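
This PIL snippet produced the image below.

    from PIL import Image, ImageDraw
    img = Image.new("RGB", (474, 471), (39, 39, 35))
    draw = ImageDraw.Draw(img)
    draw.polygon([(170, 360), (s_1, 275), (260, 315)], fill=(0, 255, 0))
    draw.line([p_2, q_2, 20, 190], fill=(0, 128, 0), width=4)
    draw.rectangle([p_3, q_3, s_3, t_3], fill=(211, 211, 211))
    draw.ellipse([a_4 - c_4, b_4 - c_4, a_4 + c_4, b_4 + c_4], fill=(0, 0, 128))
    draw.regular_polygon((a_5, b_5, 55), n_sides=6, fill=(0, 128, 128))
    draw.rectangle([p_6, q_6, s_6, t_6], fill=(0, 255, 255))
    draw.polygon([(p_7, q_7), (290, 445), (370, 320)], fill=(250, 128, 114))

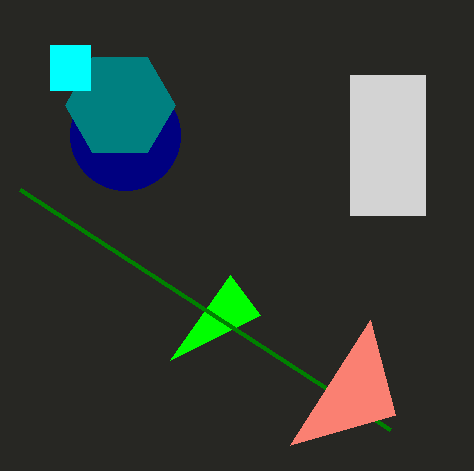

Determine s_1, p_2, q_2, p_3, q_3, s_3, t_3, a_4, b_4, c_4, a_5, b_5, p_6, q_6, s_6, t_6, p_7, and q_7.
s_1 = 230, p_2 = 390, q_2 = 430, p_3 = 350, q_3 = 75, s_3 = 425, t_3 = 215, a_4 = 125, b_4 = 135, c_4 = 55, a_5 = 120, b_5 = 105, p_6 = 50, q_6 = 45, s_6 = 90, t_6 = 90, p_7 = 395, q_7 = 415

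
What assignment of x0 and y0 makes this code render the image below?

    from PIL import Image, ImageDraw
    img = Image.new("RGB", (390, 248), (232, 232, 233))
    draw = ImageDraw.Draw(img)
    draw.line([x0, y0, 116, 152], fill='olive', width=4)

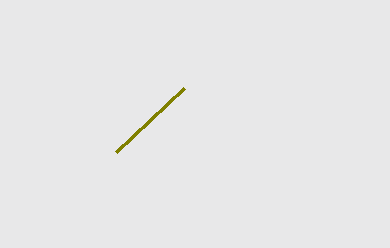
x0 = 184
y0 = 88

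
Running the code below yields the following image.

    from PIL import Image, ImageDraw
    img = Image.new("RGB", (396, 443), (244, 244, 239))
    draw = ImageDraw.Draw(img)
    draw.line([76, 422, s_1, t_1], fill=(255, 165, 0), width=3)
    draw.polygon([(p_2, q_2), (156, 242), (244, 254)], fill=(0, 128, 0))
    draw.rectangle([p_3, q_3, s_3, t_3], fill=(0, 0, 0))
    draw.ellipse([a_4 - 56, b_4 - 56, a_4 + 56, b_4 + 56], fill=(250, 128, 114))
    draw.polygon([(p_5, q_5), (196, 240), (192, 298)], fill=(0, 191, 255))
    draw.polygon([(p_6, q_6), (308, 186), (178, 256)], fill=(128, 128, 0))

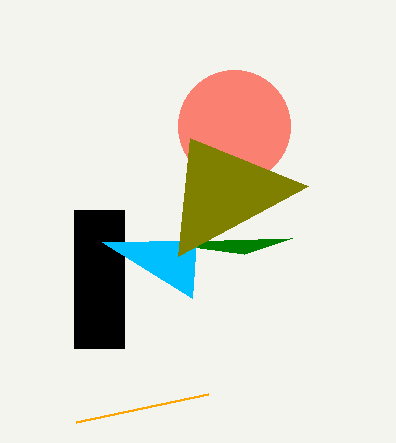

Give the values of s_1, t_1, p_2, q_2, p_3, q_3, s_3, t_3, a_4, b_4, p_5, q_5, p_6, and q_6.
s_1 = 208
t_1 = 394
p_2 = 292
q_2 = 238
p_3 = 74
q_3 = 210
s_3 = 124
t_3 = 348
a_4 = 234
b_4 = 126
p_5 = 102
q_5 = 242
p_6 = 190
q_6 = 138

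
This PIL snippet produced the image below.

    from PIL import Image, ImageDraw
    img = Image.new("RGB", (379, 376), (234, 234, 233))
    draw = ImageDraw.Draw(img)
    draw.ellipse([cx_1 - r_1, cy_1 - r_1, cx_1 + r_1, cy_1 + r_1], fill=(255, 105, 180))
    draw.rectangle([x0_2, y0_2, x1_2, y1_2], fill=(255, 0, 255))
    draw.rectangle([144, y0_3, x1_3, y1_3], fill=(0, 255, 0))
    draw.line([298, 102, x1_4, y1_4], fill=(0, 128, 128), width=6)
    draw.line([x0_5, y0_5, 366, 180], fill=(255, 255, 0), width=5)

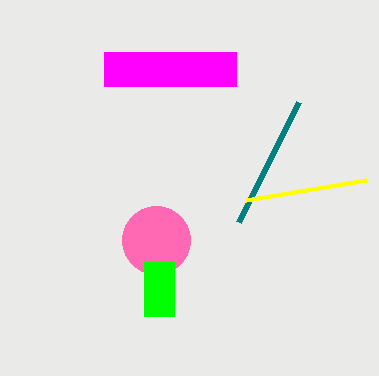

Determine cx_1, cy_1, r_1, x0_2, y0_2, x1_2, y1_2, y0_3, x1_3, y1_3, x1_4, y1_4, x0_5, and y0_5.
cx_1 = 156; cy_1 = 240; r_1 = 34; x0_2 = 104; y0_2 = 52; x1_2 = 236; y1_2 = 86; y0_3 = 262; x1_3 = 174; y1_3 = 316; x1_4 = 238; y1_4 = 222; x0_5 = 246; y0_5 = 200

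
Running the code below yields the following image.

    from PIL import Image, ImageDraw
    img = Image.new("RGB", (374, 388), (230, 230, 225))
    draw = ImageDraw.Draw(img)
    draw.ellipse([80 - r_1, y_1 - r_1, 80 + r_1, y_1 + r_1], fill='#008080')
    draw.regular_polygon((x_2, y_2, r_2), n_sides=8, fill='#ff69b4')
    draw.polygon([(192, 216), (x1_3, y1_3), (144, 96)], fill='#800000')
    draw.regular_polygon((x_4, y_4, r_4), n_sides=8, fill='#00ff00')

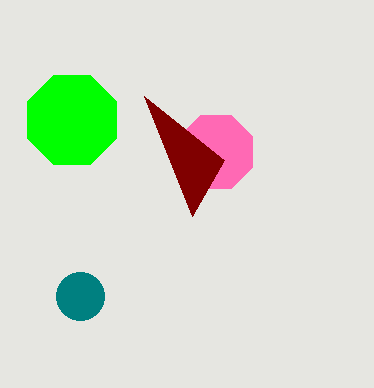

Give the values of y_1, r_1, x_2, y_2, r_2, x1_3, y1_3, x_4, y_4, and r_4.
y_1 = 296
r_1 = 24
x_2 = 216
y_2 = 152
r_2 = 40
x1_3 = 224
y1_3 = 160
x_4 = 72
y_4 = 120
r_4 = 48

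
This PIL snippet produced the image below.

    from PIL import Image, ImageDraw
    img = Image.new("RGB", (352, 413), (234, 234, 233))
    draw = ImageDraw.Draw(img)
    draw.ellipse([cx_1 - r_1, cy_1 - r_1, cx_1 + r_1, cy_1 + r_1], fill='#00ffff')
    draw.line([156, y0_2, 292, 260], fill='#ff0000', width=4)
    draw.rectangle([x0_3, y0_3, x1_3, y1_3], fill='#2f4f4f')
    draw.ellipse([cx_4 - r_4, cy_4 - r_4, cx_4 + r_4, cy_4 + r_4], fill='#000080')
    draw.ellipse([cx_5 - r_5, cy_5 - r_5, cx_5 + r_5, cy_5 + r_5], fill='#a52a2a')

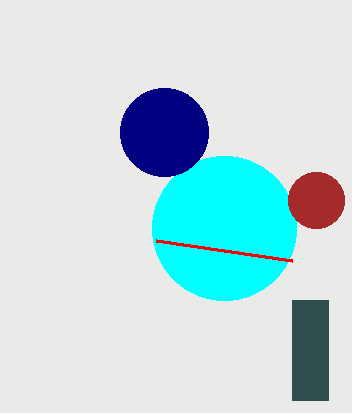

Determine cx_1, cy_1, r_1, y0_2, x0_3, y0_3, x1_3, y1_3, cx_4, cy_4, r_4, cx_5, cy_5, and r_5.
cx_1 = 224
cy_1 = 228
r_1 = 72
y0_2 = 240
x0_3 = 292
y0_3 = 300
x1_3 = 328
y1_3 = 400
cx_4 = 164
cy_4 = 132
r_4 = 44
cx_5 = 316
cy_5 = 200
r_5 = 28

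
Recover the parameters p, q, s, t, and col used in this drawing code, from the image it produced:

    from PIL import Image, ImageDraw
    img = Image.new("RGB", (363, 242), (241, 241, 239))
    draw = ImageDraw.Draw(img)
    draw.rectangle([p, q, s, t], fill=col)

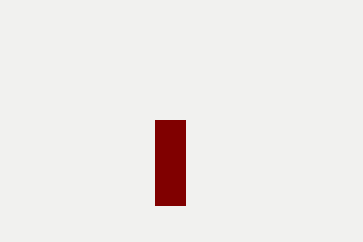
p = 155; q = 120; s = 185; t = 205; col = 'maroon'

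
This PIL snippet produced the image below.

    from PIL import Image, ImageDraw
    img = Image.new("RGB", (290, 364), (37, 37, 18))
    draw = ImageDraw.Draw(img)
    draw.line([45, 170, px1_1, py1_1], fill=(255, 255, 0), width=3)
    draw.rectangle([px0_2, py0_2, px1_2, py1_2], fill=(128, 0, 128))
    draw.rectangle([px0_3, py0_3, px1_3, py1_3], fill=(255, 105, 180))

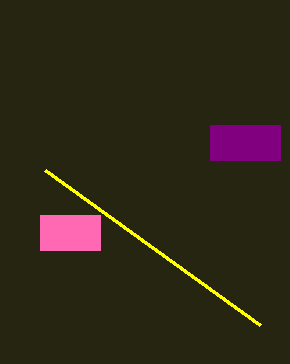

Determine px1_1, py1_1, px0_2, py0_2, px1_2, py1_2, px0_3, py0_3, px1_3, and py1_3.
px1_1 = 260; py1_1 = 325; px0_2 = 210; py0_2 = 125; px1_2 = 280; py1_2 = 160; px0_3 = 40; py0_3 = 215; px1_3 = 100; py1_3 = 250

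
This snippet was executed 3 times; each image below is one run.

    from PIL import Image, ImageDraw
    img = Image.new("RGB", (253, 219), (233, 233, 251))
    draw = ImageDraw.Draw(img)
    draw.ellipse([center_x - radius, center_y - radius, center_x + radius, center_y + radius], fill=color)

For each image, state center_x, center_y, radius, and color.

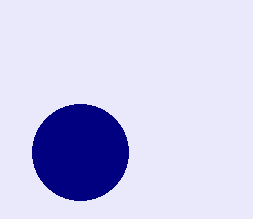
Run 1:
center_x = 80, center_y = 152, radius = 48, color = 'navy'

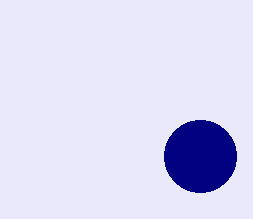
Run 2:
center_x = 200
center_y = 156
radius = 36
color = 'navy'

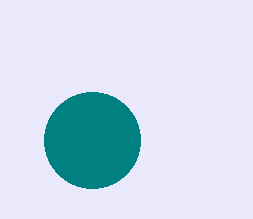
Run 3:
center_x = 92, center_y = 140, radius = 48, color = 'teal'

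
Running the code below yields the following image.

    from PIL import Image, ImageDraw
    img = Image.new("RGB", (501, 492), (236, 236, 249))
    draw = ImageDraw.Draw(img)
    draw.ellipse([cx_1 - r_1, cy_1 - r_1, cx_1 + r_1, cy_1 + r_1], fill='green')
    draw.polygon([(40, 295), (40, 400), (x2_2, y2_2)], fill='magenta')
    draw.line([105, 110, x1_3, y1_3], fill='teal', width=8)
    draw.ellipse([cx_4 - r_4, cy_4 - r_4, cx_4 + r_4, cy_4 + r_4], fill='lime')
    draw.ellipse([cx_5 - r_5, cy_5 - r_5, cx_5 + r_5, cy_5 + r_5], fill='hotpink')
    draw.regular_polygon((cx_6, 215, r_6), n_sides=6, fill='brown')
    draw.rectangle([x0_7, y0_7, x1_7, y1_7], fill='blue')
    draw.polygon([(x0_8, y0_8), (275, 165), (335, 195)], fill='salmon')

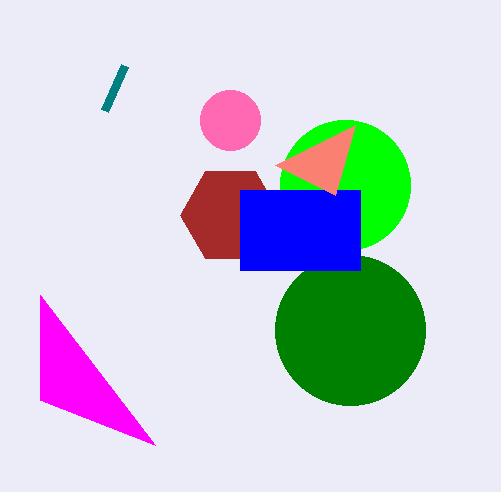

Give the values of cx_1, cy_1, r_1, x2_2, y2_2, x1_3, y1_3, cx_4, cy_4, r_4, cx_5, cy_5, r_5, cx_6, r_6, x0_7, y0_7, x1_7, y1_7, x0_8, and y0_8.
cx_1 = 350, cy_1 = 330, r_1 = 75, x2_2 = 155, y2_2 = 445, x1_3 = 125, y1_3 = 65, cx_4 = 345, cy_4 = 185, r_4 = 65, cx_5 = 230, cy_5 = 120, r_5 = 30, cx_6 = 230, r_6 = 50, x0_7 = 240, y0_7 = 190, x1_7 = 360, y1_7 = 270, x0_8 = 355, y0_8 = 125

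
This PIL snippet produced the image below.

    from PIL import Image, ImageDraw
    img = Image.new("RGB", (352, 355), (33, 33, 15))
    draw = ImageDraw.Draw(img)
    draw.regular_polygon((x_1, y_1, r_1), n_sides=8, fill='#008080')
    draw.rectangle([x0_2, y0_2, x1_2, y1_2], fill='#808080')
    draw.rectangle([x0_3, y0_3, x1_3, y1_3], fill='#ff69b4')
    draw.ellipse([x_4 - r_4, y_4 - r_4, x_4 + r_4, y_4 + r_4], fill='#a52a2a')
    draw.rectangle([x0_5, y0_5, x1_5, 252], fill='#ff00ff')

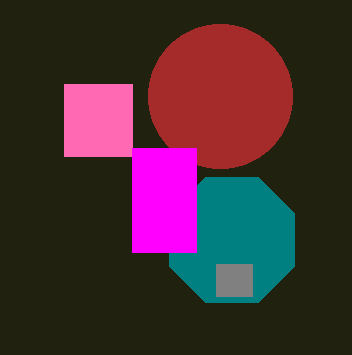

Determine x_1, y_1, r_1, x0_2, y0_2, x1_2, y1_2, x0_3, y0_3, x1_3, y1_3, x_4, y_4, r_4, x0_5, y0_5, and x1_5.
x_1 = 232; y_1 = 240; r_1 = 68; x0_2 = 216; y0_2 = 264; x1_2 = 252; y1_2 = 296; x0_3 = 64; y0_3 = 84; x1_3 = 132; y1_3 = 156; x_4 = 220; y_4 = 96; r_4 = 72; x0_5 = 132; y0_5 = 148; x1_5 = 196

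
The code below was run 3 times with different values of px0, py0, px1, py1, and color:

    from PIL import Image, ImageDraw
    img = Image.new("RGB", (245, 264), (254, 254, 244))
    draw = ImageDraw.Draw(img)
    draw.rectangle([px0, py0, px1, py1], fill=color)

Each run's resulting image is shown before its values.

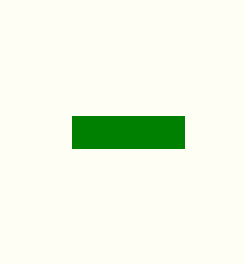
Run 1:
px0 = 72; py0 = 116; px1 = 184; py1 = 148; color = 'green'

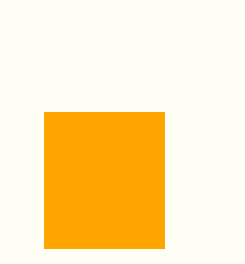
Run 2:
px0 = 44
py0 = 112
px1 = 164
py1 = 248
color = 'orange'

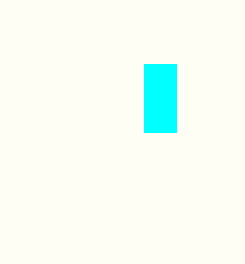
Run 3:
px0 = 144; py0 = 64; px1 = 176; py1 = 132; color = 'cyan'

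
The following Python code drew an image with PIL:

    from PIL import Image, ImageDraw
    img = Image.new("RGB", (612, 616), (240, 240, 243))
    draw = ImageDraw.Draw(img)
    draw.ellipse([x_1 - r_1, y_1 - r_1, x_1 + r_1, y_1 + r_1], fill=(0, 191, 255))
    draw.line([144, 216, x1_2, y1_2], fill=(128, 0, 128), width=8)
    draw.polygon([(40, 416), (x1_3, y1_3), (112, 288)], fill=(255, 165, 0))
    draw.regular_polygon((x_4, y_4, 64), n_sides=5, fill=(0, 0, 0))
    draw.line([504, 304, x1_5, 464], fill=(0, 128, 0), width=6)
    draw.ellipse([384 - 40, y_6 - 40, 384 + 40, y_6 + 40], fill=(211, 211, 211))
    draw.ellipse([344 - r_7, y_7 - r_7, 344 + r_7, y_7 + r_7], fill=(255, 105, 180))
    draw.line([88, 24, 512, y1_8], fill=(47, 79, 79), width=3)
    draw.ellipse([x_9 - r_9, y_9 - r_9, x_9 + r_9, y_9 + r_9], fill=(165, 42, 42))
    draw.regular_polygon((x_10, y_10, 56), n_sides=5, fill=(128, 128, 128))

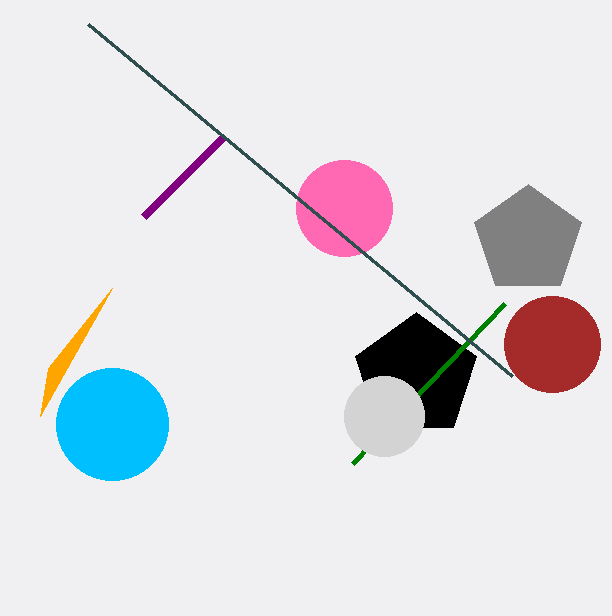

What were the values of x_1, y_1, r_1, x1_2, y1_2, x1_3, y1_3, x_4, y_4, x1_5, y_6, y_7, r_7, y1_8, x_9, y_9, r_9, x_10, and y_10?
x_1 = 112, y_1 = 424, r_1 = 56, x1_2 = 224, y1_2 = 136, x1_3 = 48, y1_3 = 368, x_4 = 416, y_4 = 376, x1_5 = 352, y_6 = 416, y_7 = 208, r_7 = 48, y1_8 = 376, x_9 = 552, y_9 = 344, r_9 = 48, x_10 = 528, y_10 = 240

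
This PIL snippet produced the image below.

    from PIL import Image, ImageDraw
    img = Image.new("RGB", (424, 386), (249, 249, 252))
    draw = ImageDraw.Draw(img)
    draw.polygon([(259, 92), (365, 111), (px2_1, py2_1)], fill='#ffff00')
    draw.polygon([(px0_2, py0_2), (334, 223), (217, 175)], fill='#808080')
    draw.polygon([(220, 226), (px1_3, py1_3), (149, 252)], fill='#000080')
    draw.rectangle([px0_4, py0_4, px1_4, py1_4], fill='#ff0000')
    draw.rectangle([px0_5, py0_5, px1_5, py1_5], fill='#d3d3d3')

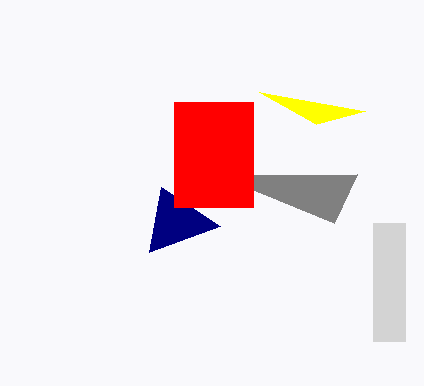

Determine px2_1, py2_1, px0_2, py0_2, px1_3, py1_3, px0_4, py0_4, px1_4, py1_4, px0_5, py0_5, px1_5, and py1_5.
px2_1 = 316, py2_1 = 124, px0_2 = 357, py0_2 = 174, px1_3 = 161, py1_3 = 187, px0_4 = 174, py0_4 = 102, px1_4 = 253, py1_4 = 207, px0_5 = 373, py0_5 = 223, px1_5 = 405, py1_5 = 341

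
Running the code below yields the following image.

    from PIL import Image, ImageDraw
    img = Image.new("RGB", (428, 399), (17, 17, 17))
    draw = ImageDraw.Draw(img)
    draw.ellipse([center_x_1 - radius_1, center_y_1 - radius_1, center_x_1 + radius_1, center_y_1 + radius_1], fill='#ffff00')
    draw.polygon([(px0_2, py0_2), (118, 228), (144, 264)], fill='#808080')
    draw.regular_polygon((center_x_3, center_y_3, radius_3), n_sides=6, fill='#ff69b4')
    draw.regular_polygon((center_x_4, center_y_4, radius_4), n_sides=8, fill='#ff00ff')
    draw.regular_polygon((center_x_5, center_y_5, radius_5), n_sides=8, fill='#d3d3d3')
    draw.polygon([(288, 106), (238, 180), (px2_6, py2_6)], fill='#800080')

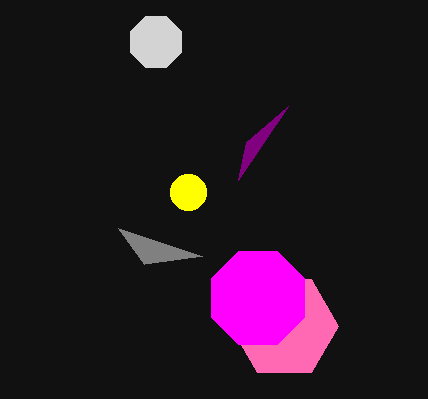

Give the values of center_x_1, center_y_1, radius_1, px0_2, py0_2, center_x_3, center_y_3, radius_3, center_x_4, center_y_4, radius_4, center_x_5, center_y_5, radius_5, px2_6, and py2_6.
center_x_1 = 188; center_y_1 = 192; radius_1 = 18; px0_2 = 202; py0_2 = 256; center_x_3 = 284; center_y_3 = 326; radius_3 = 54; center_x_4 = 258; center_y_4 = 298; radius_4 = 50; center_x_5 = 156; center_y_5 = 42; radius_5 = 28; px2_6 = 246; py2_6 = 142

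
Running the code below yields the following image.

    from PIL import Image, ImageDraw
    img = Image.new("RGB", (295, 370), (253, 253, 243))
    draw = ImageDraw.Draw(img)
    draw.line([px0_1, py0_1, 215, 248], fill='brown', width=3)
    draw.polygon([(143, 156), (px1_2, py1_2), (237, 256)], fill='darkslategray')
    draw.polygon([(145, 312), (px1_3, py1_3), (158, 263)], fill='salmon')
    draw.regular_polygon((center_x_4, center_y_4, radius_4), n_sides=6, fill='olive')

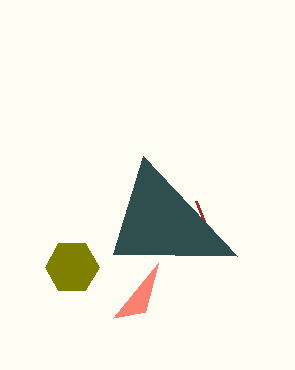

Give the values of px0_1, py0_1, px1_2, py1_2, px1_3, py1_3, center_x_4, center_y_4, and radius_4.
px0_1 = 196; py0_1 = 201; px1_2 = 113; py1_2 = 254; px1_3 = 113; py1_3 = 318; center_x_4 = 72; center_y_4 = 267; radius_4 = 27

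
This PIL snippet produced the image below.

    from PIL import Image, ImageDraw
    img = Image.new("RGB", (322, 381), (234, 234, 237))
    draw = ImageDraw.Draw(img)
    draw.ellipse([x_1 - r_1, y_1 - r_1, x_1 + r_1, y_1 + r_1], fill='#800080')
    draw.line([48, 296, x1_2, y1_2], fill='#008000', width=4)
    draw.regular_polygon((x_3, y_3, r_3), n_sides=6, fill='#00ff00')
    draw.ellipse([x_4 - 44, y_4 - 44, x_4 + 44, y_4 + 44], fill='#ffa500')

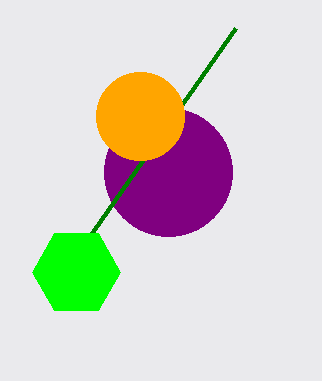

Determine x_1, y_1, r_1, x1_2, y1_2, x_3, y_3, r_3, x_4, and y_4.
x_1 = 168, y_1 = 172, r_1 = 64, x1_2 = 236, y1_2 = 28, x_3 = 76, y_3 = 272, r_3 = 44, x_4 = 140, y_4 = 116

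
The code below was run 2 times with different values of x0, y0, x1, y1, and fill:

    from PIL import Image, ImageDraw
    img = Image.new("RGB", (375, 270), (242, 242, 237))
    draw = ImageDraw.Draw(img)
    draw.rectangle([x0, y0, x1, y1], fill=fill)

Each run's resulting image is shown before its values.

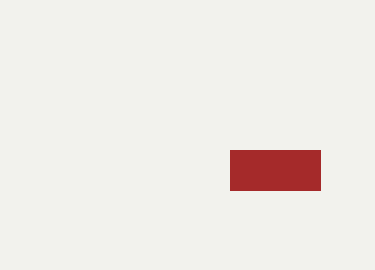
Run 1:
x0 = 230; y0 = 150; x1 = 320; y1 = 190; fill = 'brown'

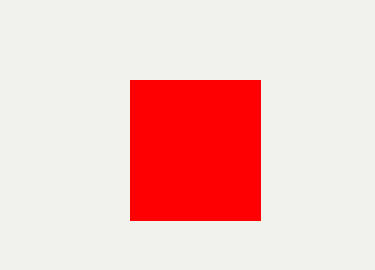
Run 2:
x0 = 130, y0 = 80, x1 = 260, y1 = 220, fill = 'red'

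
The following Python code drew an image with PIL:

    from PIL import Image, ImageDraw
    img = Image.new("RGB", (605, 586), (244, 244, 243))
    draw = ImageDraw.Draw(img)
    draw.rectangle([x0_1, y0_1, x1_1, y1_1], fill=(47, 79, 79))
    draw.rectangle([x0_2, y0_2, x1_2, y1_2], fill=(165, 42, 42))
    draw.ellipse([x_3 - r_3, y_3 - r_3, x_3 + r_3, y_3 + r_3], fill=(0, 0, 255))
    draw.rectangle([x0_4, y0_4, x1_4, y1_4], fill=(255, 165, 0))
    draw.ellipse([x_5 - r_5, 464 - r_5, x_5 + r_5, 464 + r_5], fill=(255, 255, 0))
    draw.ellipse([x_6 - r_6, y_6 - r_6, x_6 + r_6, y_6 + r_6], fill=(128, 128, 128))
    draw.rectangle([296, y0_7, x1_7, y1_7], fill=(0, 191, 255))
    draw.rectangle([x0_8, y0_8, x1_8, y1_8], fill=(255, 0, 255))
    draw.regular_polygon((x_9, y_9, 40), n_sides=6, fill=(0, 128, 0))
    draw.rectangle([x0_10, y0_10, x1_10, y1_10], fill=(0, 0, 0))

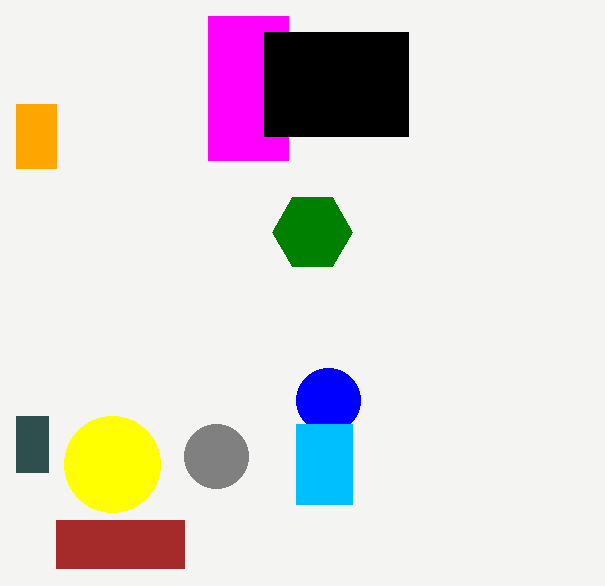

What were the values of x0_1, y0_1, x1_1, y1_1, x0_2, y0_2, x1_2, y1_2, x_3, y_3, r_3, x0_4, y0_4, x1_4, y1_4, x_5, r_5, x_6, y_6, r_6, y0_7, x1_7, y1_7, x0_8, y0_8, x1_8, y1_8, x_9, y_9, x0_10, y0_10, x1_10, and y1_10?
x0_1 = 16, y0_1 = 416, x1_1 = 48, y1_1 = 472, x0_2 = 56, y0_2 = 520, x1_2 = 184, y1_2 = 568, x_3 = 328, y_3 = 400, r_3 = 32, x0_4 = 16, y0_4 = 104, x1_4 = 56, y1_4 = 168, x_5 = 112, r_5 = 48, x_6 = 216, y_6 = 456, r_6 = 32, y0_7 = 424, x1_7 = 352, y1_7 = 504, x0_8 = 208, y0_8 = 16, x1_8 = 288, y1_8 = 160, x_9 = 312, y_9 = 232, x0_10 = 264, y0_10 = 32, x1_10 = 408, y1_10 = 136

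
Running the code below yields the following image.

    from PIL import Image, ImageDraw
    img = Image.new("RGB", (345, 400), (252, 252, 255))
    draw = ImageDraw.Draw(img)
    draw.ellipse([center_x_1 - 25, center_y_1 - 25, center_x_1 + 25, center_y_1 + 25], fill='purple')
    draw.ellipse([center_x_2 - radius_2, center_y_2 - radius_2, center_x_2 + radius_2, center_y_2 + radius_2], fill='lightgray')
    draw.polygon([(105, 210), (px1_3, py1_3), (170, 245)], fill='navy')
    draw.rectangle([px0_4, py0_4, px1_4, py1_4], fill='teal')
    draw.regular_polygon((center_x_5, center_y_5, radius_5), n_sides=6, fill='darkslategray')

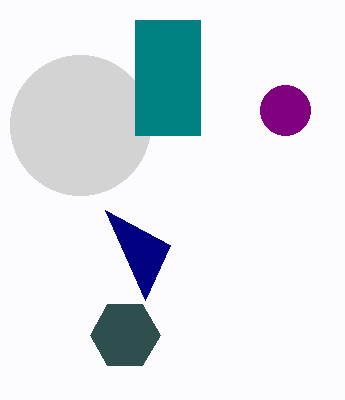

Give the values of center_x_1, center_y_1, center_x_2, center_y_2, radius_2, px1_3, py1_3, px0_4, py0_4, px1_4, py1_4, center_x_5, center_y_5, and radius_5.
center_x_1 = 285; center_y_1 = 110; center_x_2 = 80; center_y_2 = 125; radius_2 = 70; px1_3 = 145; py1_3 = 300; px0_4 = 135; py0_4 = 20; px1_4 = 200; py1_4 = 135; center_x_5 = 125; center_y_5 = 335; radius_5 = 35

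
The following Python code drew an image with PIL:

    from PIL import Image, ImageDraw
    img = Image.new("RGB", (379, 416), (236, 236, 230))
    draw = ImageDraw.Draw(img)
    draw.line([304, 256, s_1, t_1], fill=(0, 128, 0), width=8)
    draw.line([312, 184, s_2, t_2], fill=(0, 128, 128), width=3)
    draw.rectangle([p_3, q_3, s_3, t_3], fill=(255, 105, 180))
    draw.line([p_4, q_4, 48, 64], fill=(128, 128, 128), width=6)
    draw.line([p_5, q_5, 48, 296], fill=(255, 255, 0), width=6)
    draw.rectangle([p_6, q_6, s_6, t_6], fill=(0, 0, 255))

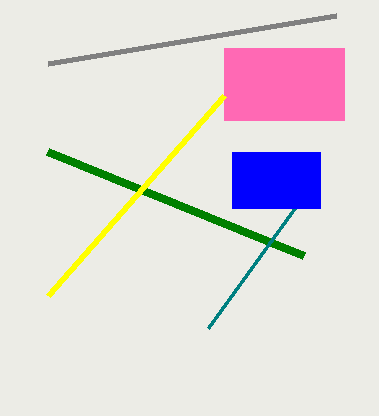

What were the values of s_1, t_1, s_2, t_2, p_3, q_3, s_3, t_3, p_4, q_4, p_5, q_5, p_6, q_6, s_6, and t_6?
s_1 = 48
t_1 = 152
s_2 = 208
t_2 = 328
p_3 = 224
q_3 = 48
s_3 = 344
t_3 = 120
p_4 = 336
q_4 = 16
p_5 = 224
q_5 = 96
p_6 = 232
q_6 = 152
s_6 = 320
t_6 = 208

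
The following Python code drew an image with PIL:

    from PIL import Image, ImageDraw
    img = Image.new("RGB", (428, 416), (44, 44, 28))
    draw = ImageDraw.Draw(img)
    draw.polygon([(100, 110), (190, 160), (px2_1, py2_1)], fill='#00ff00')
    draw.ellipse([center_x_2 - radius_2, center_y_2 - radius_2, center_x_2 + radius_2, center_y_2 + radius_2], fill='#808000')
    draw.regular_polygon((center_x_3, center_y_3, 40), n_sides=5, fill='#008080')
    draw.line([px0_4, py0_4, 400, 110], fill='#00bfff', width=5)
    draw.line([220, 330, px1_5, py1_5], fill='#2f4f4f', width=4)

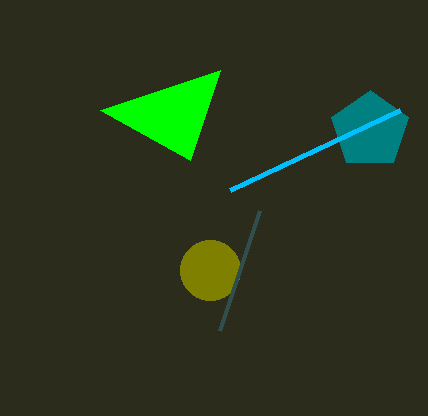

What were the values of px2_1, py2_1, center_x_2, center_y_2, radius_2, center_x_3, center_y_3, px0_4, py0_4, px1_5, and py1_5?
px2_1 = 220; py2_1 = 70; center_x_2 = 210; center_y_2 = 270; radius_2 = 30; center_x_3 = 370; center_y_3 = 130; px0_4 = 230; py0_4 = 190; px1_5 = 260; py1_5 = 210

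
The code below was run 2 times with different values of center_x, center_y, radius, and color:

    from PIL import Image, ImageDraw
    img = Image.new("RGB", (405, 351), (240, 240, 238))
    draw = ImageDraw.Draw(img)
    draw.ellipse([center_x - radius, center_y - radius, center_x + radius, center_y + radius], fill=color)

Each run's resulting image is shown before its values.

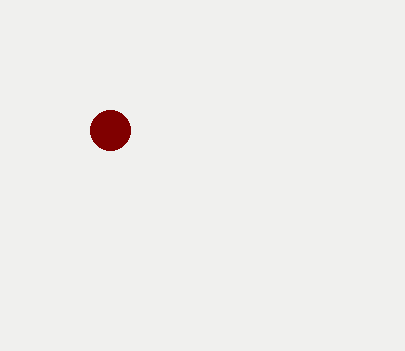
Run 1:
center_x = 110
center_y = 130
radius = 20
color = 'maroon'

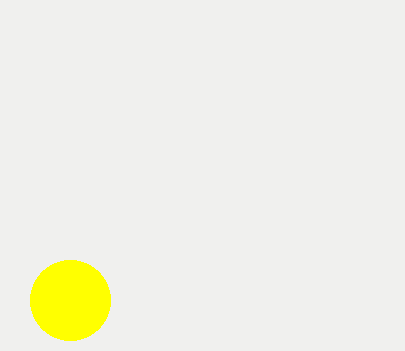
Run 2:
center_x = 70
center_y = 300
radius = 40
color = 'yellow'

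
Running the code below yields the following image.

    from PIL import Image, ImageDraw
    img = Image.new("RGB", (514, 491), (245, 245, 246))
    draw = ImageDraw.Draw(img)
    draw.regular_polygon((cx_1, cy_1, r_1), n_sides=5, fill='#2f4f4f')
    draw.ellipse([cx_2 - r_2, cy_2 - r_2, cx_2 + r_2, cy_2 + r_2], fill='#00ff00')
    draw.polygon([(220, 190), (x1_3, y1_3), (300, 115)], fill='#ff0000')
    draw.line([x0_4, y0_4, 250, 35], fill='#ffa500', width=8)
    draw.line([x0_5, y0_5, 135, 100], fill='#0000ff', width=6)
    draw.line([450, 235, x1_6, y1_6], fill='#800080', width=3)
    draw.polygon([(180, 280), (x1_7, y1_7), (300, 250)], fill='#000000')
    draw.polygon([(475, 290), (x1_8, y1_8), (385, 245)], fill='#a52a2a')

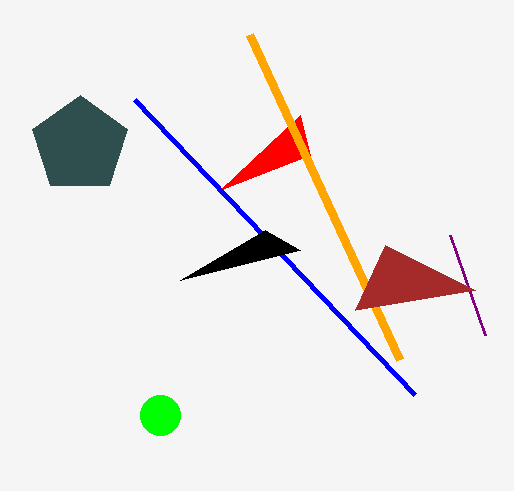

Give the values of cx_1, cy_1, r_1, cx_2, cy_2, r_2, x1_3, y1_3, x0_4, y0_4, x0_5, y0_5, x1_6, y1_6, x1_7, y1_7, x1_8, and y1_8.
cx_1 = 80
cy_1 = 145
r_1 = 50
cx_2 = 160
cy_2 = 415
r_2 = 20
x1_3 = 310
y1_3 = 155
x0_4 = 400
y0_4 = 360
x0_5 = 415
y0_5 = 395
x1_6 = 485
y1_6 = 335
x1_7 = 265
y1_7 = 230
x1_8 = 355
y1_8 = 310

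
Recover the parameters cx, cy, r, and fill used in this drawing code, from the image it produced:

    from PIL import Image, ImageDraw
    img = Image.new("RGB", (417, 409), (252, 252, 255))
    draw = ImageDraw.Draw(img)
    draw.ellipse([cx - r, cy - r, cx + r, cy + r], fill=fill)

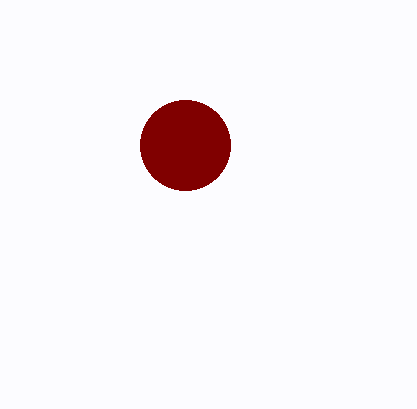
cx = 185; cy = 145; r = 45; fill = 'maroon'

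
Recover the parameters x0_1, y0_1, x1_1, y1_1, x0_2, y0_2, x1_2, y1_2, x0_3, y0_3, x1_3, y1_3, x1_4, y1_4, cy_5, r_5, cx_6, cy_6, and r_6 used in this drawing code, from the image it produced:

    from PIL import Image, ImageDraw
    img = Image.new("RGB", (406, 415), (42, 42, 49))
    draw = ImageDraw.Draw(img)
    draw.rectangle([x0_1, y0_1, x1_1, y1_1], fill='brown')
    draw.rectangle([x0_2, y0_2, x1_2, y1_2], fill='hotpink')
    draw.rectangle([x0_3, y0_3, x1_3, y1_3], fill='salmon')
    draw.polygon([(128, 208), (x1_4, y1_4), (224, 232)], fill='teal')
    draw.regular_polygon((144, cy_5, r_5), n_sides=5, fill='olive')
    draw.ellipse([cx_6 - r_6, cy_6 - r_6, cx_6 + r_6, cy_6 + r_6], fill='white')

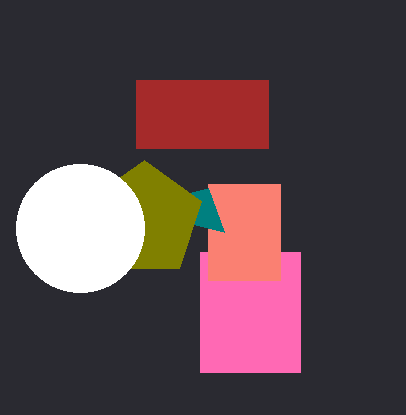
x0_1 = 136; y0_1 = 80; x1_1 = 268; y1_1 = 148; x0_2 = 200; y0_2 = 252; x1_2 = 300; y1_2 = 372; x0_3 = 208; y0_3 = 184; x1_3 = 280; y1_3 = 280; x1_4 = 208; y1_4 = 188; cy_5 = 220; r_5 = 60; cx_6 = 80; cy_6 = 228; r_6 = 64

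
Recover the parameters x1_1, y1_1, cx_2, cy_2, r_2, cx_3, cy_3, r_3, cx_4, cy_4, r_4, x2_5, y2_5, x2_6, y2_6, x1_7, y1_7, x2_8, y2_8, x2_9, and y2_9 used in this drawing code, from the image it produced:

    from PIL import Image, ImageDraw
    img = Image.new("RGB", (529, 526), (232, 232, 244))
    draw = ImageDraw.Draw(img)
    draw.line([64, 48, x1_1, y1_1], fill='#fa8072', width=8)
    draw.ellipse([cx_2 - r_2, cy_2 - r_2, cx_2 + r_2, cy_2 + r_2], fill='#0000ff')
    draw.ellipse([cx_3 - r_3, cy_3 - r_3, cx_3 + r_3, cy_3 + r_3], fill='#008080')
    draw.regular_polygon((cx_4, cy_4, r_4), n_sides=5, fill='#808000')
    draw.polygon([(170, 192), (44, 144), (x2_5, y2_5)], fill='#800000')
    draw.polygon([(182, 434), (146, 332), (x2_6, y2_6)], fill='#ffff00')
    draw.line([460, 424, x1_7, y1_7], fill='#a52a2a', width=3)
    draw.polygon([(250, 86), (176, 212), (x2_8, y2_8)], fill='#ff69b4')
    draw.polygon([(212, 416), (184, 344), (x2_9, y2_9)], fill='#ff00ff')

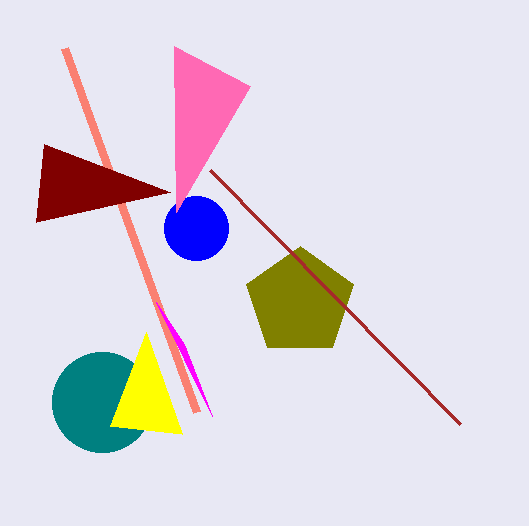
x1_1 = 196, y1_1 = 412, cx_2 = 196, cy_2 = 228, r_2 = 32, cx_3 = 102, cy_3 = 402, r_3 = 50, cx_4 = 300, cy_4 = 302, r_4 = 56, x2_5 = 36, y2_5 = 222, x2_6 = 110, y2_6 = 426, x1_7 = 210, y1_7 = 170, x2_8 = 174, y2_8 = 46, x2_9 = 156, y2_9 = 302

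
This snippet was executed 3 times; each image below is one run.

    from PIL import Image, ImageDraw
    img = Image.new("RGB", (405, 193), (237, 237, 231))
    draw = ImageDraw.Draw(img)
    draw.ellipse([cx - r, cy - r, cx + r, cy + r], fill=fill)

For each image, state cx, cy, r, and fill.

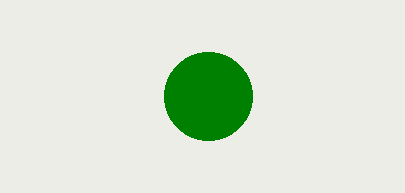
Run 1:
cx = 208, cy = 96, r = 44, fill = 'green'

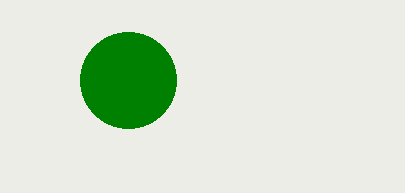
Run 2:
cx = 128
cy = 80
r = 48
fill = 'green'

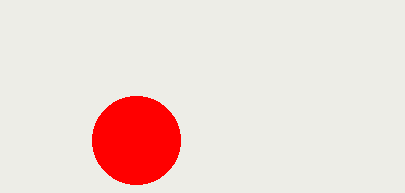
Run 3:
cx = 136; cy = 140; r = 44; fill = 'red'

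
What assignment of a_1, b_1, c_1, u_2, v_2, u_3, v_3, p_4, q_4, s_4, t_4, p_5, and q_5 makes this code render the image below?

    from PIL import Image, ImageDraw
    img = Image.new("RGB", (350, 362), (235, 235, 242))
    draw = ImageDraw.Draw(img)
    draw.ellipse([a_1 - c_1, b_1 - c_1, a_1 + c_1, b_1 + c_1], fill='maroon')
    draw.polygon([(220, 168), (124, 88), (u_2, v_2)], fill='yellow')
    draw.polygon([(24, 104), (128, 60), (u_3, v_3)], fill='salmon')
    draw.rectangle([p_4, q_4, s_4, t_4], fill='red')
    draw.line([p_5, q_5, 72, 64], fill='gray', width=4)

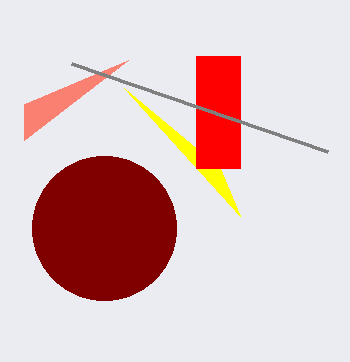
a_1 = 104; b_1 = 228; c_1 = 72; u_2 = 240; v_2 = 216; u_3 = 24; v_3 = 140; p_4 = 196; q_4 = 56; s_4 = 240; t_4 = 168; p_5 = 328; q_5 = 152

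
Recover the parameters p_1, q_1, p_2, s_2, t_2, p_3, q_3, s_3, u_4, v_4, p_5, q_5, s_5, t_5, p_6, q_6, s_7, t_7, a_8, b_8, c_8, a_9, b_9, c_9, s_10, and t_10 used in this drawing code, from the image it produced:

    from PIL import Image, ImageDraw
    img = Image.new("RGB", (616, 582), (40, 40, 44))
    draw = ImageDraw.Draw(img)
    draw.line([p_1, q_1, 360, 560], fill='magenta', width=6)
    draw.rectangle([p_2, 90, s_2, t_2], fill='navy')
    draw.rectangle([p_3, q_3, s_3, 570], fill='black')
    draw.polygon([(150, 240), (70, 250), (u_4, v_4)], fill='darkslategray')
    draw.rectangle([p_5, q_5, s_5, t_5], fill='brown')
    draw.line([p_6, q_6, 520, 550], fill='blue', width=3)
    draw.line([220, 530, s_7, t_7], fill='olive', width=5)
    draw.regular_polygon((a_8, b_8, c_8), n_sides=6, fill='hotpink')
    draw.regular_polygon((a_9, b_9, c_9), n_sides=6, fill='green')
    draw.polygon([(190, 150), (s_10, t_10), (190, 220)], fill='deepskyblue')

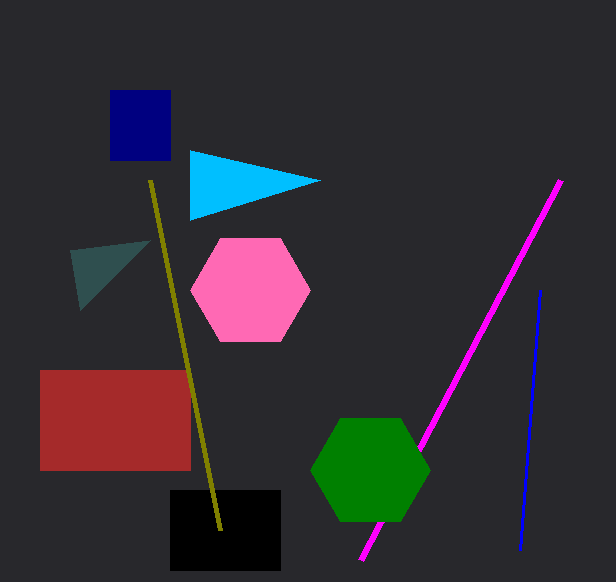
p_1 = 560
q_1 = 180
p_2 = 110
s_2 = 170
t_2 = 160
p_3 = 170
q_3 = 490
s_3 = 280
u_4 = 80
v_4 = 310
p_5 = 40
q_5 = 370
s_5 = 190
t_5 = 470
p_6 = 540
q_6 = 290
s_7 = 150
t_7 = 180
a_8 = 250
b_8 = 290
c_8 = 60
a_9 = 370
b_9 = 470
c_9 = 60
s_10 = 320
t_10 = 180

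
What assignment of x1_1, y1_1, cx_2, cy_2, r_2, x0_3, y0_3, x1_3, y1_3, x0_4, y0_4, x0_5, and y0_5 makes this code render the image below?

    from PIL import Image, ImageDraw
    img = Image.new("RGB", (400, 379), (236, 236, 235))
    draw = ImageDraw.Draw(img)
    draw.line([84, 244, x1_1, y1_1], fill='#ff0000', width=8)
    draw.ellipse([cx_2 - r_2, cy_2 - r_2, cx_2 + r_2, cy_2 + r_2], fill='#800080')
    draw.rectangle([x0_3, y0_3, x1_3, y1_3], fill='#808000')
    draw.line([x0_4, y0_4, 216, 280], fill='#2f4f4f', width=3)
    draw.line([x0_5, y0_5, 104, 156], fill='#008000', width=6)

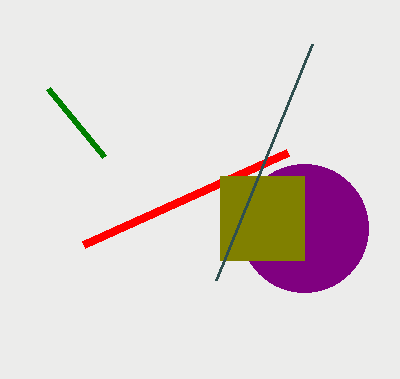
x1_1 = 288; y1_1 = 152; cx_2 = 304; cy_2 = 228; r_2 = 64; x0_3 = 220; y0_3 = 176; x1_3 = 304; y1_3 = 260; x0_4 = 312; y0_4 = 44; x0_5 = 48; y0_5 = 88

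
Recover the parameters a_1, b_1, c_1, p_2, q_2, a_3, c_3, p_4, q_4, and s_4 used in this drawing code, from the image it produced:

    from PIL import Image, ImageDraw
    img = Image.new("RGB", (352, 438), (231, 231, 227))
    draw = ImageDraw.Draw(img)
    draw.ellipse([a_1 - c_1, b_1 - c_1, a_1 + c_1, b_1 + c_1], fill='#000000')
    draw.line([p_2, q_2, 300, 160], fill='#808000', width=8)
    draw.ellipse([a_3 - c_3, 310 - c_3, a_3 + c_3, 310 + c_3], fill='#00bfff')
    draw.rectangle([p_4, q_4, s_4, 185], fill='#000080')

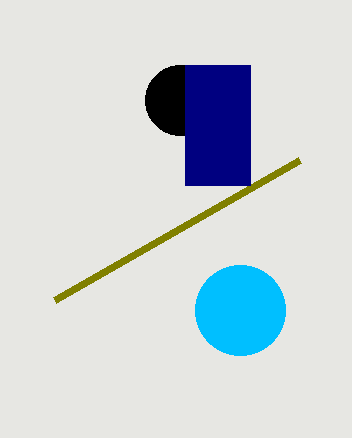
a_1 = 180, b_1 = 100, c_1 = 35, p_2 = 55, q_2 = 300, a_3 = 240, c_3 = 45, p_4 = 185, q_4 = 65, s_4 = 250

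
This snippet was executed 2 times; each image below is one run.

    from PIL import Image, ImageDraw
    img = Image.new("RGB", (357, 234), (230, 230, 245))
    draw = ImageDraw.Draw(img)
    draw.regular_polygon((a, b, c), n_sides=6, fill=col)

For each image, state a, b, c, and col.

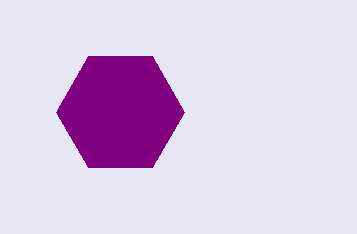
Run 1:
a = 120, b = 112, c = 64, col = 'purple'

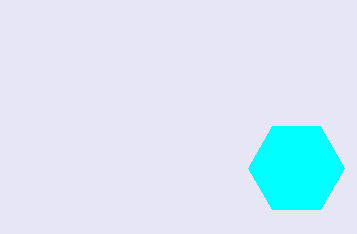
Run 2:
a = 296, b = 168, c = 48, col = 'cyan'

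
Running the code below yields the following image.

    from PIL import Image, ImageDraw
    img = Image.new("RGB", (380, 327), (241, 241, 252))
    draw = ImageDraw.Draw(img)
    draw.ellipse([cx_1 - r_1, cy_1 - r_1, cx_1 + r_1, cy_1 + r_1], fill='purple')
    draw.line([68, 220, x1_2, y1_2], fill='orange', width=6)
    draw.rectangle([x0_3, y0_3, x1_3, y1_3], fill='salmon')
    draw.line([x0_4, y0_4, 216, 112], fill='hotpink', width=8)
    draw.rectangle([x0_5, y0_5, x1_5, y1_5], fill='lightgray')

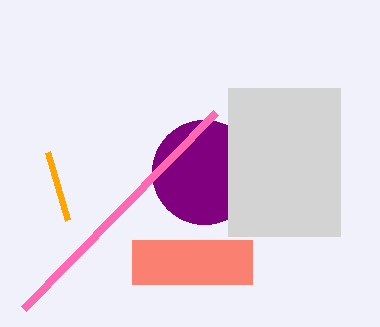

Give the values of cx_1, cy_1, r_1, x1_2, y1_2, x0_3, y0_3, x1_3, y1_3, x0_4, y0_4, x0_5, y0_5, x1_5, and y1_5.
cx_1 = 204; cy_1 = 172; r_1 = 52; x1_2 = 48; y1_2 = 152; x0_3 = 132; y0_3 = 240; x1_3 = 252; y1_3 = 284; x0_4 = 24; y0_4 = 308; x0_5 = 228; y0_5 = 88; x1_5 = 340; y1_5 = 236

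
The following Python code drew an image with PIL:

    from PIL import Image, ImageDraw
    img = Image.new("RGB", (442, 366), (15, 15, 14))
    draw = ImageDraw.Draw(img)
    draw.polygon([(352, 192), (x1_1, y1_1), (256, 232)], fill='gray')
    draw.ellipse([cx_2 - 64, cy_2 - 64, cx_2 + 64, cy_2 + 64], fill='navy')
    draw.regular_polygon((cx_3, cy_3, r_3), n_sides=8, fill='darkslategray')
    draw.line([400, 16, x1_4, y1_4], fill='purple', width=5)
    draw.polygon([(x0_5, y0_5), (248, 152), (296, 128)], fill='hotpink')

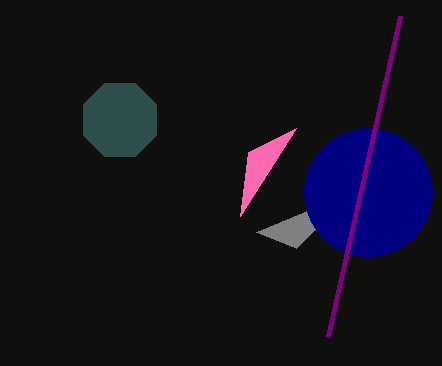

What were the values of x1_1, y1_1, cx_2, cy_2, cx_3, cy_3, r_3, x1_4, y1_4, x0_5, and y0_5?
x1_1 = 296; y1_1 = 248; cx_2 = 368; cy_2 = 192; cx_3 = 120; cy_3 = 120; r_3 = 40; x1_4 = 328; y1_4 = 336; x0_5 = 240; y0_5 = 216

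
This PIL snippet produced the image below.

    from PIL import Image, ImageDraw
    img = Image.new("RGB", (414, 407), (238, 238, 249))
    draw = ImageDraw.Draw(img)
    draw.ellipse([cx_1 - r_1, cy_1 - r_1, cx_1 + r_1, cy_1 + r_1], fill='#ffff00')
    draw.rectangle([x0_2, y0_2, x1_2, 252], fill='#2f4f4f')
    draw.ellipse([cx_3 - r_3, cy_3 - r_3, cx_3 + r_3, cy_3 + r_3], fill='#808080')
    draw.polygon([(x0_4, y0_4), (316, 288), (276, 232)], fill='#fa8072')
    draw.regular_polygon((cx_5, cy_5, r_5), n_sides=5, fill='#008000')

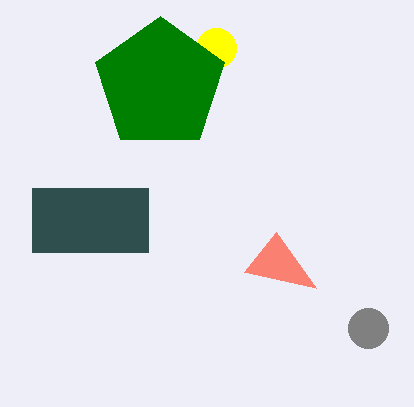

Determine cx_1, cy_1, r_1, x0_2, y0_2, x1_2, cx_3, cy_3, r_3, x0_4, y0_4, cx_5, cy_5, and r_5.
cx_1 = 216; cy_1 = 48; r_1 = 20; x0_2 = 32; y0_2 = 188; x1_2 = 148; cx_3 = 368; cy_3 = 328; r_3 = 20; x0_4 = 244; y0_4 = 272; cx_5 = 160; cy_5 = 84; r_5 = 68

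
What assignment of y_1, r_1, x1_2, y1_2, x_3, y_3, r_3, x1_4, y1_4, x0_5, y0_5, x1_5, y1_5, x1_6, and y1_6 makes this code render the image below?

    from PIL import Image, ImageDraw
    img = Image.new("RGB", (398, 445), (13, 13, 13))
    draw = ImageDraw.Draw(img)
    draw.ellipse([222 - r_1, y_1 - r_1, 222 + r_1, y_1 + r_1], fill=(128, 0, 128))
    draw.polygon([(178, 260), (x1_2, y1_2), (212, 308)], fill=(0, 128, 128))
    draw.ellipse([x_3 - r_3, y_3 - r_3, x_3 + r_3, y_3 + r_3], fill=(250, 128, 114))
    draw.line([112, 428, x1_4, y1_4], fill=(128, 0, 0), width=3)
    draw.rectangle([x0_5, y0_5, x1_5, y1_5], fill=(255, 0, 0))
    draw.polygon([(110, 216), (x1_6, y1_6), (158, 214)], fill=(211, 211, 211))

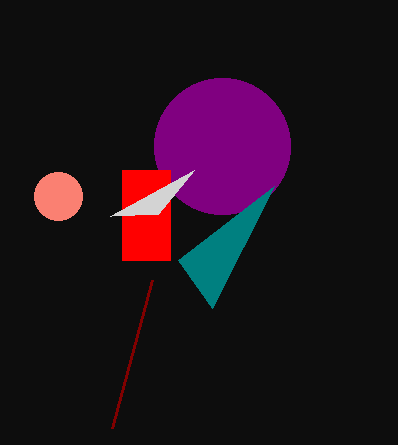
y_1 = 146; r_1 = 68; x1_2 = 274; y1_2 = 186; x_3 = 58; y_3 = 196; r_3 = 24; x1_4 = 152; y1_4 = 280; x0_5 = 122; y0_5 = 170; x1_5 = 170; y1_5 = 260; x1_6 = 194; y1_6 = 170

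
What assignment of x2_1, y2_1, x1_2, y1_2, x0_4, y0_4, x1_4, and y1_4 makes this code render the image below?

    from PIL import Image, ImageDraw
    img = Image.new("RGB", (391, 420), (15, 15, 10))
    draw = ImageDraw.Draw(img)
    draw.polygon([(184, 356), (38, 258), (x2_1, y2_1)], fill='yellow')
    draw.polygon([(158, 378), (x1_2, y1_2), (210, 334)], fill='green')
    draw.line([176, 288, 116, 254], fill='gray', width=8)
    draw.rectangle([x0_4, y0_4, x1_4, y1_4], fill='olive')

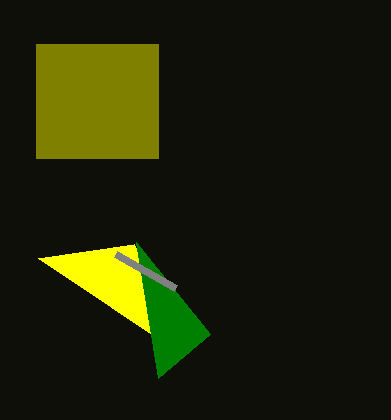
x2_1 = 134, y2_1 = 244, x1_2 = 136, y1_2 = 242, x0_4 = 36, y0_4 = 44, x1_4 = 158, y1_4 = 158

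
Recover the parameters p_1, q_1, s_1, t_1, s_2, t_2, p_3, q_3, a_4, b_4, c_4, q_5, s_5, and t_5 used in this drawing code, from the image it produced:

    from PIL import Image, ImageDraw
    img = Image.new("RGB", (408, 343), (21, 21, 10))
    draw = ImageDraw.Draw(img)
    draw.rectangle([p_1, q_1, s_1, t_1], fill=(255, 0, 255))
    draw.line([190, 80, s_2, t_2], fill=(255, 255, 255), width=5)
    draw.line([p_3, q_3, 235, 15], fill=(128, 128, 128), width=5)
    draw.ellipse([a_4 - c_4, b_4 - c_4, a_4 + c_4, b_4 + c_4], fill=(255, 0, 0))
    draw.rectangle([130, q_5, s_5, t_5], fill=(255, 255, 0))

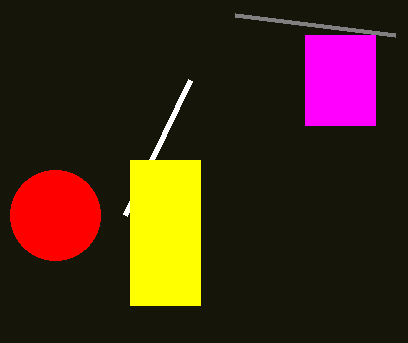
p_1 = 305
q_1 = 35
s_1 = 375
t_1 = 125
s_2 = 125
t_2 = 215
p_3 = 395
q_3 = 35
a_4 = 55
b_4 = 215
c_4 = 45
q_5 = 160
s_5 = 200
t_5 = 305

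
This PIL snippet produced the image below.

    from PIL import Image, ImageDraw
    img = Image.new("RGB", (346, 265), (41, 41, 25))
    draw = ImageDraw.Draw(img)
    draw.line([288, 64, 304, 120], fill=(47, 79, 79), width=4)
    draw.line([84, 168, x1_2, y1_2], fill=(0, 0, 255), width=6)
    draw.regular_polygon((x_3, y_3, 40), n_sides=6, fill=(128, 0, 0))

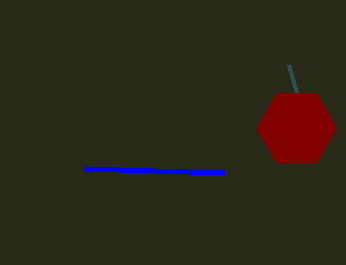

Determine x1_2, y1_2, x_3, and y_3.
x1_2 = 224
y1_2 = 172
x_3 = 296
y_3 = 128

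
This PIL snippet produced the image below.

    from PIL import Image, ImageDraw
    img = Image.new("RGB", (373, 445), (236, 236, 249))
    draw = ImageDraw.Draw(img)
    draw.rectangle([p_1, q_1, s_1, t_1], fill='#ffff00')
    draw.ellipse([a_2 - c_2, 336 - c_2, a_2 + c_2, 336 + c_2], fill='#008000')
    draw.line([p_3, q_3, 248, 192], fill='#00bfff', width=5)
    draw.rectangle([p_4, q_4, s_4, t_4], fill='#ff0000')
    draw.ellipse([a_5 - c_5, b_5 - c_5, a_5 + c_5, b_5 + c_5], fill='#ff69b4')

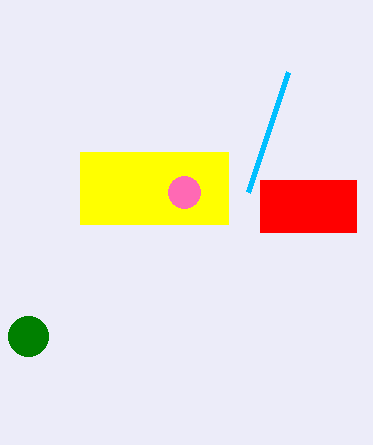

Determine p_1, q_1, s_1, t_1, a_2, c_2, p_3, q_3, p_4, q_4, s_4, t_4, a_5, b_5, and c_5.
p_1 = 80
q_1 = 152
s_1 = 228
t_1 = 224
a_2 = 28
c_2 = 20
p_3 = 288
q_3 = 72
p_4 = 260
q_4 = 180
s_4 = 356
t_4 = 232
a_5 = 184
b_5 = 192
c_5 = 16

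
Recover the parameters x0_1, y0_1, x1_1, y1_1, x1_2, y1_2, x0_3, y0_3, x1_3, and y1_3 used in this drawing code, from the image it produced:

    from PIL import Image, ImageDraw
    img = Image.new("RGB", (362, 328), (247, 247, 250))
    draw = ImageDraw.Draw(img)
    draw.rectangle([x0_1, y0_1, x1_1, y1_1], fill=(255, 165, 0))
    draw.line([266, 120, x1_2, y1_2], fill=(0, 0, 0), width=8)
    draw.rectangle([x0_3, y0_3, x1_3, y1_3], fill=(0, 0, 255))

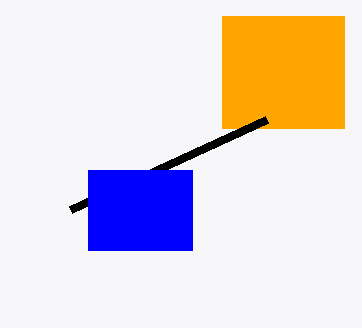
x0_1 = 222, y0_1 = 16, x1_1 = 344, y1_1 = 128, x1_2 = 70, y1_2 = 210, x0_3 = 88, y0_3 = 170, x1_3 = 192, y1_3 = 250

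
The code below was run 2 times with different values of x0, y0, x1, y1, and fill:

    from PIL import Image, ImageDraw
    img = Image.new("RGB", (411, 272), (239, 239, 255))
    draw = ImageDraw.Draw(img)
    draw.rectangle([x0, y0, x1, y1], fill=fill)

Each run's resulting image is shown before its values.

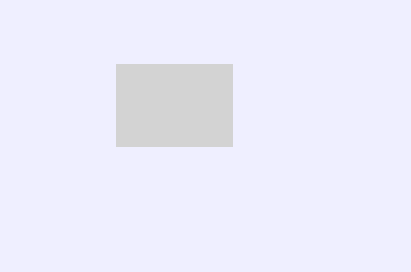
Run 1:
x0 = 116, y0 = 64, x1 = 232, y1 = 146, fill = 'lightgray'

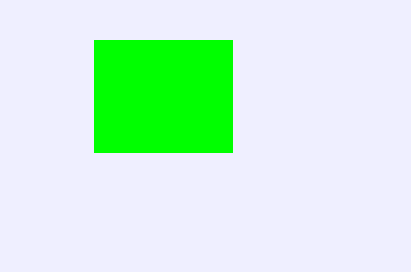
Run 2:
x0 = 94, y0 = 40, x1 = 232, y1 = 152, fill = 'lime'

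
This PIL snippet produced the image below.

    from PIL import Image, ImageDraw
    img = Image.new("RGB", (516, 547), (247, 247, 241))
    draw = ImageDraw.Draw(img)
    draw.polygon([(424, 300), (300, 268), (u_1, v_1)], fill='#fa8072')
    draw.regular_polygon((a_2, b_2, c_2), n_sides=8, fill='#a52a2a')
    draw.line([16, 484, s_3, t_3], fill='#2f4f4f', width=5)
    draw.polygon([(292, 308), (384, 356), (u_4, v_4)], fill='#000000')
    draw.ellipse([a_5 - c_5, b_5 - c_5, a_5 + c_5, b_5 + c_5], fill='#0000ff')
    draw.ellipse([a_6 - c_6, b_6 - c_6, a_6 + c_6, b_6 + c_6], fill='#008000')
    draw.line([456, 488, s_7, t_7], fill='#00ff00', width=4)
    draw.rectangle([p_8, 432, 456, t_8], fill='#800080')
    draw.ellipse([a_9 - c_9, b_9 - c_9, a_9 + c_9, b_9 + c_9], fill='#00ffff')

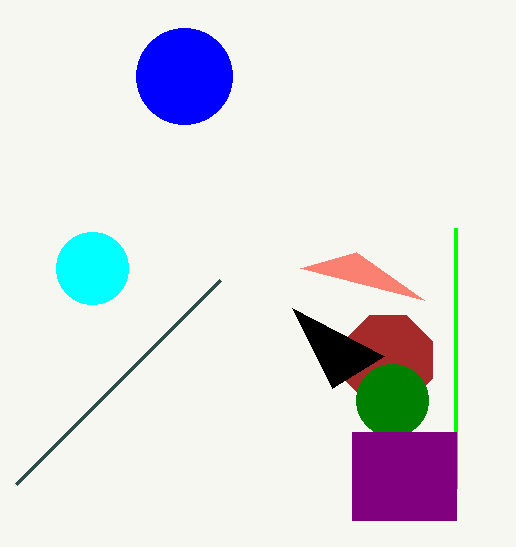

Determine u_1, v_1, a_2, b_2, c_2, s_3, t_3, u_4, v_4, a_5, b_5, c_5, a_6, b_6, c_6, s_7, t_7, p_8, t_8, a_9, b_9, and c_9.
u_1 = 356; v_1 = 252; a_2 = 388; b_2 = 360; c_2 = 48; s_3 = 220; t_3 = 280; u_4 = 332; v_4 = 388; a_5 = 184; b_5 = 76; c_5 = 48; a_6 = 392; b_6 = 400; c_6 = 36; s_7 = 456; t_7 = 228; p_8 = 352; t_8 = 520; a_9 = 92; b_9 = 268; c_9 = 36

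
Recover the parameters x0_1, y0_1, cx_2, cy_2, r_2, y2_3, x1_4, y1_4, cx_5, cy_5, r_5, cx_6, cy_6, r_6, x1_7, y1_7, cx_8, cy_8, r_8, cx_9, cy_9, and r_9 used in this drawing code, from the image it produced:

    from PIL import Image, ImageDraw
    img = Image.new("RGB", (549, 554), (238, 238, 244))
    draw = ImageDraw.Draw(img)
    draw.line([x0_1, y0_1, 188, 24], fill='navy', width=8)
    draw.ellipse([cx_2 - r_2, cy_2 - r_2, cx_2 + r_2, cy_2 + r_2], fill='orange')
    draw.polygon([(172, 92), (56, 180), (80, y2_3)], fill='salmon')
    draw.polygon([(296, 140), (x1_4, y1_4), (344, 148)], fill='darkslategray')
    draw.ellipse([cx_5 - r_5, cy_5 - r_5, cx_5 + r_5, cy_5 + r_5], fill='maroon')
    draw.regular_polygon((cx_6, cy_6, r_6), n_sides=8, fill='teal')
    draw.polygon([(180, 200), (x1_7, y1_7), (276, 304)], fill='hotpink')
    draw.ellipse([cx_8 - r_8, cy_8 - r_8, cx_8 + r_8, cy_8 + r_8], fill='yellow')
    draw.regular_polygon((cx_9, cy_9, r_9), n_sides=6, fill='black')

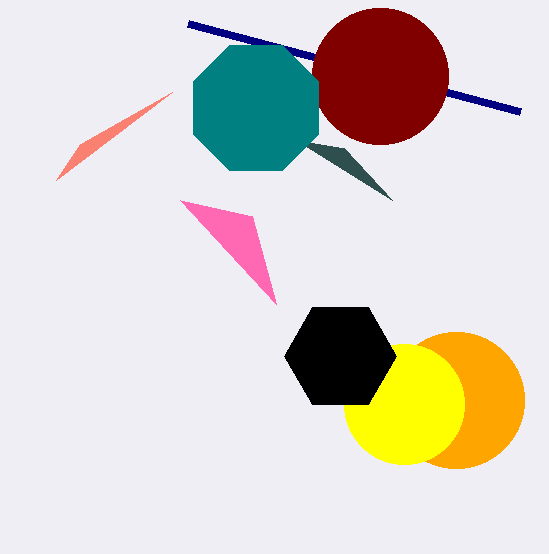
x0_1 = 520
y0_1 = 112
cx_2 = 456
cy_2 = 400
r_2 = 68
y2_3 = 144
x1_4 = 392
y1_4 = 200
cx_5 = 380
cy_5 = 76
r_5 = 68
cx_6 = 256
cy_6 = 108
r_6 = 68
x1_7 = 252
y1_7 = 216
cx_8 = 404
cy_8 = 404
r_8 = 60
cx_9 = 340
cy_9 = 356
r_9 = 56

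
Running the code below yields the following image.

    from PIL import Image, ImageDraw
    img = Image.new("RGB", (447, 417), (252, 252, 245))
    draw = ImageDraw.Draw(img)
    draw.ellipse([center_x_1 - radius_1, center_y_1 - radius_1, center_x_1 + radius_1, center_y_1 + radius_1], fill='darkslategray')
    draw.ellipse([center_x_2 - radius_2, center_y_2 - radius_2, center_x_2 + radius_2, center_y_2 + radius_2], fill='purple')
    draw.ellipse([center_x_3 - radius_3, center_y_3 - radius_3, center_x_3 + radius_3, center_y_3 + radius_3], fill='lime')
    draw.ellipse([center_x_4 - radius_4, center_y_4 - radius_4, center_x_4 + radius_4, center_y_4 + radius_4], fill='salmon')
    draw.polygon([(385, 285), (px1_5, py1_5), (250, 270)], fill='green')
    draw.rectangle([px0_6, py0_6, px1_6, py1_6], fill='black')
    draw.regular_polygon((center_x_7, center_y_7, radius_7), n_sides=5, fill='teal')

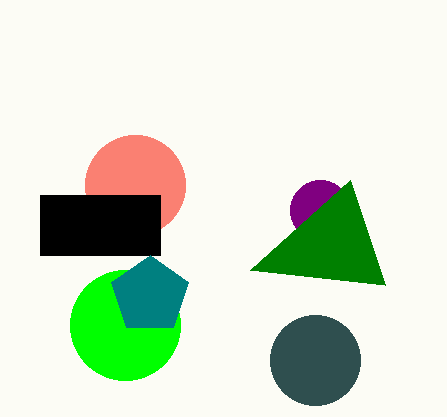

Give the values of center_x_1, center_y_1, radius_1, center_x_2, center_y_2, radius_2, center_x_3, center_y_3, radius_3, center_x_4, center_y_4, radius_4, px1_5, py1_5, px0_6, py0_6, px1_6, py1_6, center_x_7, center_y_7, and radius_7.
center_x_1 = 315
center_y_1 = 360
radius_1 = 45
center_x_2 = 320
center_y_2 = 210
radius_2 = 30
center_x_3 = 125
center_y_3 = 325
radius_3 = 55
center_x_4 = 135
center_y_4 = 185
radius_4 = 50
px1_5 = 350
py1_5 = 180
px0_6 = 40
py0_6 = 195
px1_6 = 160
py1_6 = 255
center_x_7 = 150
center_y_7 = 295
radius_7 = 40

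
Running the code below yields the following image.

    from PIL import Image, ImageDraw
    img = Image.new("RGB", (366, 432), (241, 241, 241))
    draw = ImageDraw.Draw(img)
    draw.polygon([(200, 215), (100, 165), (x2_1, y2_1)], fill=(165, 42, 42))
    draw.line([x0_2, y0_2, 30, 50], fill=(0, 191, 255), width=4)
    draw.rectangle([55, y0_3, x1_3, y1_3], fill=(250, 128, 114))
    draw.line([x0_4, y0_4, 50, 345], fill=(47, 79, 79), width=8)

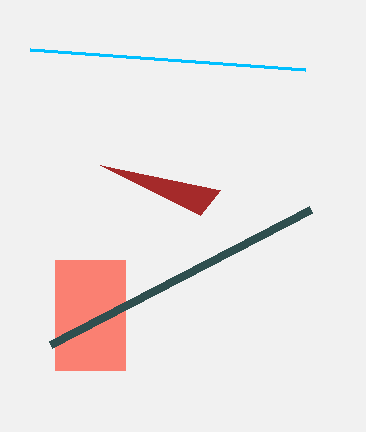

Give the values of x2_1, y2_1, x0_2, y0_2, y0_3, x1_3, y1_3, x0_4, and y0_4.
x2_1 = 220, y2_1 = 190, x0_2 = 305, y0_2 = 70, y0_3 = 260, x1_3 = 125, y1_3 = 370, x0_4 = 310, y0_4 = 210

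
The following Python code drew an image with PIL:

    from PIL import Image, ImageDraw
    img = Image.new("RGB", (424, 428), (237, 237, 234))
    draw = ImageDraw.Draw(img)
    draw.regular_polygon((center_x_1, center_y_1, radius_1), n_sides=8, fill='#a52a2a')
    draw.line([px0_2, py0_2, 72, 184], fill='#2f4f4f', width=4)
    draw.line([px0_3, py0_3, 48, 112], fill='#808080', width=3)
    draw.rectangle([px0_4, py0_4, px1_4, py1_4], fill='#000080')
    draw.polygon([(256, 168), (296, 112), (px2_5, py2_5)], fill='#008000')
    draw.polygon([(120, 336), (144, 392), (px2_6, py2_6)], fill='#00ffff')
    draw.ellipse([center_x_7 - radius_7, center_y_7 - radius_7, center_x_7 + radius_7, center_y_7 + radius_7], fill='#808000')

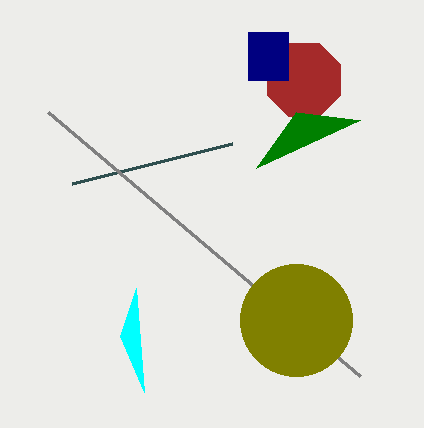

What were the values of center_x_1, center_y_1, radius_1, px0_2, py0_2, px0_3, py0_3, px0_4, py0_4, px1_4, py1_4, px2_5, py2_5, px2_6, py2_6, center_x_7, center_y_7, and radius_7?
center_x_1 = 304
center_y_1 = 80
radius_1 = 40
px0_2 = 232
py0_2 = 144
px0_3 = 360
py0_3 = 376
px0_4 = 248
py0_4 = 32
px1_4 = 288
py1_4 = 80
px2_5 = 360
py2_5 = 120
px2_6 = 136
py2_6 = 288
center_x_7 = 296
center_y_7 = 320
radius_7 = 56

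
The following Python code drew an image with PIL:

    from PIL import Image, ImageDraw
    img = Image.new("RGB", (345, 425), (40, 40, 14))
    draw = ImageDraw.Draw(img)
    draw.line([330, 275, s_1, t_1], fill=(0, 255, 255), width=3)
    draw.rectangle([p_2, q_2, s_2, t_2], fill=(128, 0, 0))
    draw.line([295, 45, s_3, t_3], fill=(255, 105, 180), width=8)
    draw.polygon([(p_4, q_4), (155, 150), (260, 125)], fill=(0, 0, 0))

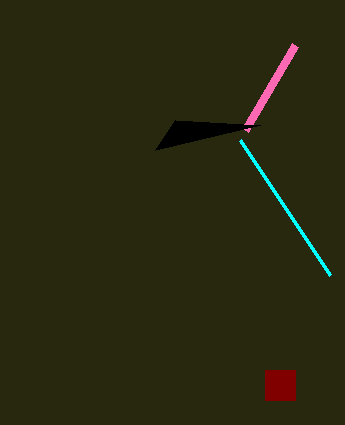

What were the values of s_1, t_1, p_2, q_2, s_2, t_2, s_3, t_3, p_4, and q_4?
s_1 = 240
t_1 = 140
p_2 = 265
q_2 = 370
s_2 = 295
t_2 = 400
s_3 = 245
t_3 = 130
p_4 = 175
q_4 = 120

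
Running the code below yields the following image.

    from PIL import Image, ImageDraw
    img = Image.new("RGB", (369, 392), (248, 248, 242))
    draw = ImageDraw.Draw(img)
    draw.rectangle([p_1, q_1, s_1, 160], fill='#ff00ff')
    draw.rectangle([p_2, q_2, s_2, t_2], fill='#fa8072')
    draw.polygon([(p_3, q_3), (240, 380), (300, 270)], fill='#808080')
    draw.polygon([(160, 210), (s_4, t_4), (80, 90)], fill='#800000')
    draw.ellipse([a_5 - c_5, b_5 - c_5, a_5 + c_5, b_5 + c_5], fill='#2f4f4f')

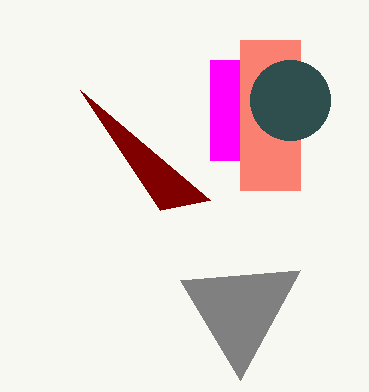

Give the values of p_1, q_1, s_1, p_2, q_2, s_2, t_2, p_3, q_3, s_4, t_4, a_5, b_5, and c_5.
p_1 = 210; q_1 = 60; s_1 = 240; p_2 = 240; q_2 = 40; s_2 = 300; t_2 = 190; p_3 = 180; q_3 = 280; s_4 = 210; t_4 = 200; a_5 = 290; b_5 = 100; c_5 = 40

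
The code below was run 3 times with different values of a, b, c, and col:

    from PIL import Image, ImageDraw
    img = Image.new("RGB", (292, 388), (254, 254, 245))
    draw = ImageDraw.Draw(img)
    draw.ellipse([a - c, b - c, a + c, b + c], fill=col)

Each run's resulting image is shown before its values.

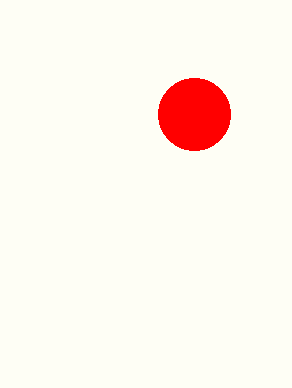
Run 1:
a = 194, b = 114, c = 36, col = 'red'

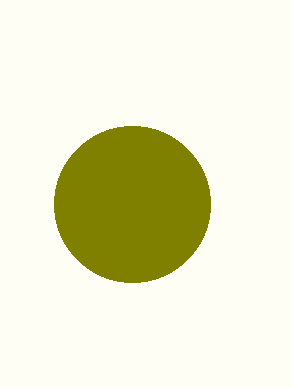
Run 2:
a = 132, b = 204, c = 78, col = 'olive'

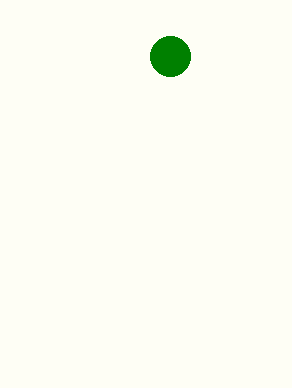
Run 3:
a = 170; b = 56; c = 20; col = 'green'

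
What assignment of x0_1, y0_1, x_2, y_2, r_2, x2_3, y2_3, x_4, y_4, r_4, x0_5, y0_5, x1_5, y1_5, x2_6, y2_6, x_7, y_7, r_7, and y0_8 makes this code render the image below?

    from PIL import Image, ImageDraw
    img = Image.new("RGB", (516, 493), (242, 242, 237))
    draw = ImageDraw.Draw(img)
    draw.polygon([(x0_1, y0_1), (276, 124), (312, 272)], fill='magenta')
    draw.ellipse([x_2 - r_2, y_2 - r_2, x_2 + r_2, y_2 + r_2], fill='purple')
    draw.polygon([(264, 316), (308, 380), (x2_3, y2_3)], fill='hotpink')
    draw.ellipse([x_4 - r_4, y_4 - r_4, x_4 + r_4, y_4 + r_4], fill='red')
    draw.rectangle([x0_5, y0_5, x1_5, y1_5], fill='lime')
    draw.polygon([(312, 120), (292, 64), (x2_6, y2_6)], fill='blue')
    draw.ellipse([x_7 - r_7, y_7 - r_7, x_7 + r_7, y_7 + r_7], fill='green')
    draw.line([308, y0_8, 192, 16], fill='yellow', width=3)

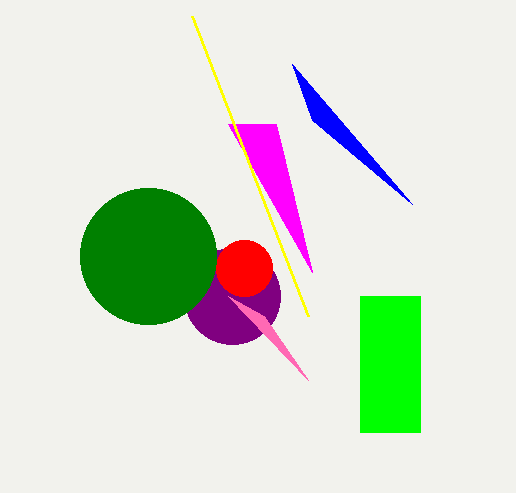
x0_1 = 228; y0_1 = 124; x_2 = 232; y_2 = 296; r_2 = 48; x2_3 = 228; y2_3 = 296; x_4 = 244; y_4 = 268; r_4 = 28; x0_5 = 360; y0_5 = 296; x1_5 = 420; y1_5 = 432; x2_6 = 412; y2_6 = 204; x_7 = 148; y_7 = 256; r_7 = 68; y0_8 = 316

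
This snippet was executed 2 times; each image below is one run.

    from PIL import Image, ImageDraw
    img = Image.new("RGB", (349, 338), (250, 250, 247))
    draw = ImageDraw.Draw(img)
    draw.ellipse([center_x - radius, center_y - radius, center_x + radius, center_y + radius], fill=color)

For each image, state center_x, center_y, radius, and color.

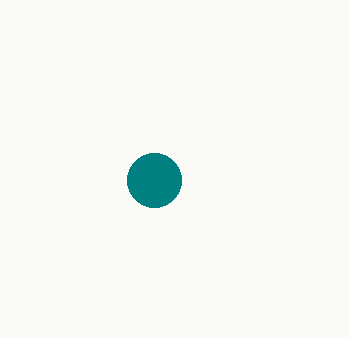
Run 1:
center_x = 154
center_y = 180
radius = 27
color = 'teal'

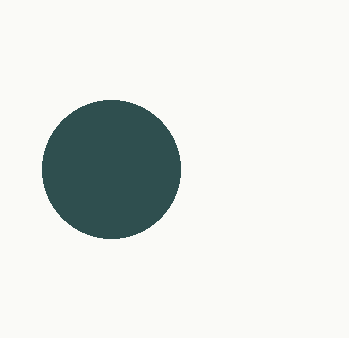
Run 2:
center_x = 111, center_y = 169, radius = 69, color = 'darkslategray'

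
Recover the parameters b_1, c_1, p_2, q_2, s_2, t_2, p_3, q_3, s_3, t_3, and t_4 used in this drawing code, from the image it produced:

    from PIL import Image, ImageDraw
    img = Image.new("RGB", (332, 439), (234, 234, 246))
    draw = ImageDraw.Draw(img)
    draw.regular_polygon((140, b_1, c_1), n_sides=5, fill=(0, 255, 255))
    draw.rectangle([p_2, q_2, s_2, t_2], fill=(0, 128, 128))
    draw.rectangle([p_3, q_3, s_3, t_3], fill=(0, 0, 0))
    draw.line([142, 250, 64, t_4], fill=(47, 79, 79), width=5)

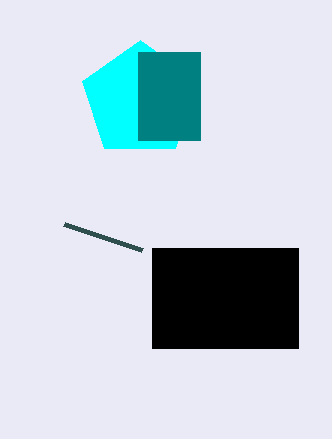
b_1 = 100
c_1 = 60
p_2 = 138
q_2 = 52
s_2 = 200
t_2 = 140
p_3 = 152
q_3 = 248
s_3 = 298
t_3 = 348
t_4 = 224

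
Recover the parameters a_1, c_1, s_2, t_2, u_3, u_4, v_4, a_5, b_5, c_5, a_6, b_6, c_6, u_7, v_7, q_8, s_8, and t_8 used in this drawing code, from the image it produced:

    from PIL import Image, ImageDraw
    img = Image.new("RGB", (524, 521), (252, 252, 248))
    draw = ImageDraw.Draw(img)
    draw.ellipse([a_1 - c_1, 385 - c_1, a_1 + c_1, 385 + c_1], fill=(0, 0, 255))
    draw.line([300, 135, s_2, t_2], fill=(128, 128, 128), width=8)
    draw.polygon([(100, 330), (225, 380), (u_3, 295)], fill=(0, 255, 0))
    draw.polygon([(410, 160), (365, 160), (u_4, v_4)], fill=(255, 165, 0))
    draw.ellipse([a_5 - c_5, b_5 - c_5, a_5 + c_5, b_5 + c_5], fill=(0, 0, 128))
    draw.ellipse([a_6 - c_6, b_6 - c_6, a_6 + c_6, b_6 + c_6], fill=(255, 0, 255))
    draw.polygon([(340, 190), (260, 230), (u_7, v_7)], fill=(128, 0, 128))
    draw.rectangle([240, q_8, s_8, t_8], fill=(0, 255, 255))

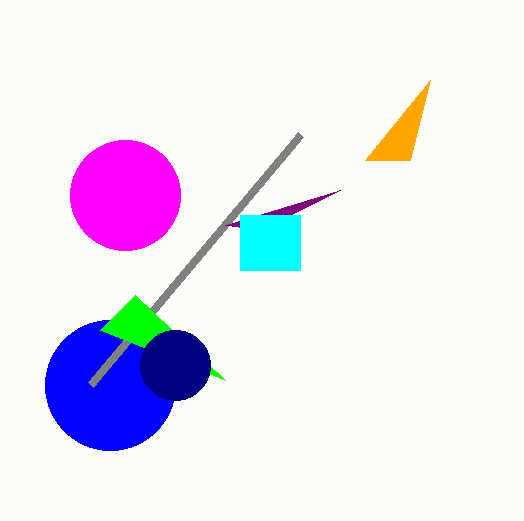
a_1 = 110, c_1 = 65, s_2 = 90, t_2 = 385, u_3 = 135, u_4 = 430, v_4 = 80, a_5 = 175, b_5 = 365, c_5 = 35, a_6 = 125, b_6 = 195, c_6 = 55, u_7 = 225, v_7 = 225, q_8 = 215, s_8 = 300, t_8 = 270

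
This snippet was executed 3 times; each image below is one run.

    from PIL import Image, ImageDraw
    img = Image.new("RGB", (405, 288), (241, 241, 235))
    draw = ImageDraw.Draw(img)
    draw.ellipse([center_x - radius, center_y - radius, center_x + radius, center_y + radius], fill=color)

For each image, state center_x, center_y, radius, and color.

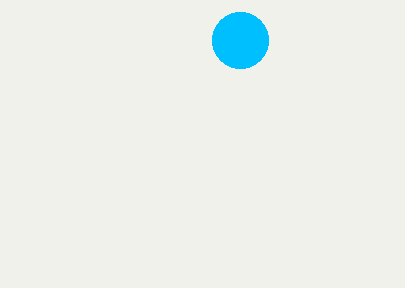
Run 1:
center_x = 240
center_y = 40
radius = 28
color = 'deepskyblue'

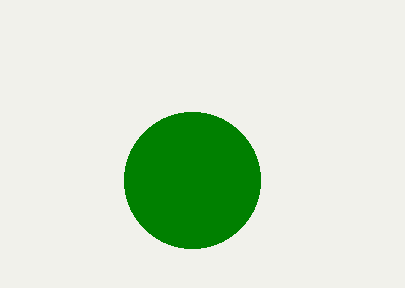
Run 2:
center_x = 192
center_y = 180
radius = 68
color = 'green'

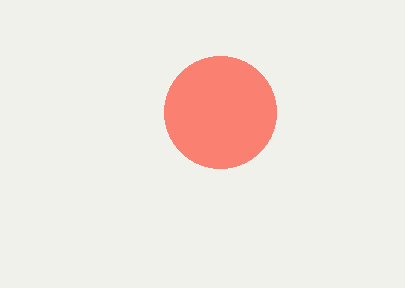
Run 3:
center_x = 220; center_y = 112; radius = 56; color = 'salmon'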